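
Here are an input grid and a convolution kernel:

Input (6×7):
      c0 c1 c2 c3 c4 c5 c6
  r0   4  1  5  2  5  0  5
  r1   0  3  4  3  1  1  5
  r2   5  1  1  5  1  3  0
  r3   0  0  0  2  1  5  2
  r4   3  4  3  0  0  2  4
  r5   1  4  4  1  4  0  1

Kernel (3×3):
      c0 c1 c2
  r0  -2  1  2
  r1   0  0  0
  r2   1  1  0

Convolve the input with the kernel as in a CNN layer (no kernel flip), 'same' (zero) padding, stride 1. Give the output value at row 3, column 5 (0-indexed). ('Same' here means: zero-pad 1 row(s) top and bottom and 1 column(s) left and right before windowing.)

The receptive field on the zero-padded input at this output position is [1 3 0 / 1 5 2 / 0 2 4]. Elementwise product with the kernel and sum: 1·-2 + 3·1 + 0·2 + 0·1 + 2·1.

3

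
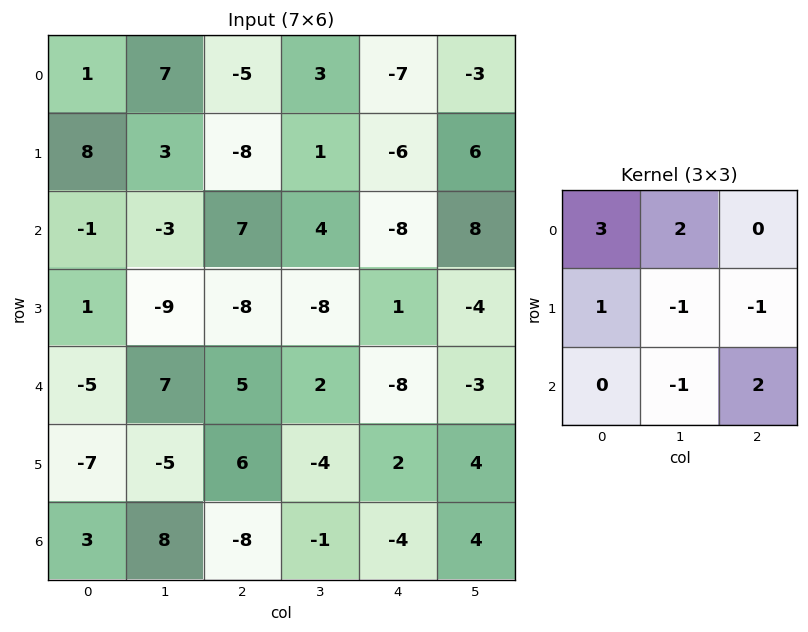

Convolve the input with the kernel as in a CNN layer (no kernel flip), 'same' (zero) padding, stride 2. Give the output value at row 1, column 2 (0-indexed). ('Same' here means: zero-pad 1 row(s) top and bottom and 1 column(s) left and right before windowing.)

-14

The receptive field on the zero-padded input at this output position is [1 -6 6 / 4 -8 8 / -8 1 -4]. Elementwise product with the kernel and sum: 1·3 + -6·2 + 4·1 + -8·-1 + 8·-1 + 1·-1 + -4·2.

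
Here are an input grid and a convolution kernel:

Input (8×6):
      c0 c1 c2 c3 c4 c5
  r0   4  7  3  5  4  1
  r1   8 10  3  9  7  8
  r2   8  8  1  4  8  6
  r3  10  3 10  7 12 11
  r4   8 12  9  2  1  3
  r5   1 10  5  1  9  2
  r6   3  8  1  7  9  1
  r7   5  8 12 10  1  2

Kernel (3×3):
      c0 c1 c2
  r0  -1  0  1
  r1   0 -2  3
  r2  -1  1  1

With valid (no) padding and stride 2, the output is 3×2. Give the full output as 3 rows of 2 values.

Output[0,0]: The receptive field on the input at this output position is [4 7 3 / 8 10 3 / 8 8 1]. Elementwise product with the kernel and sum: 4·-1 + 3·1 + 10·-2 + 3·3 + 8·-1 + 8·1 + 1·1.

-11 15
30 23
2 32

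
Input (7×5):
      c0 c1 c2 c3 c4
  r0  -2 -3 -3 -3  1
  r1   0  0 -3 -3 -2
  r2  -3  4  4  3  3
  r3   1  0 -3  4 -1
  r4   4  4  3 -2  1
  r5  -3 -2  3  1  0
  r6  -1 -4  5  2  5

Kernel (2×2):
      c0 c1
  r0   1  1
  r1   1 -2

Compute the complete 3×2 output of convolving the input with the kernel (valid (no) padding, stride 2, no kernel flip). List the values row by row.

-5 -3
2 -4
9 2

Output[0,0]: The receptive field on the input at this output position is [-2 -3 / 0 0]. Elementwise product with the kernel and sum: -2·1 + -3·1 + 0·1 + 0·-2.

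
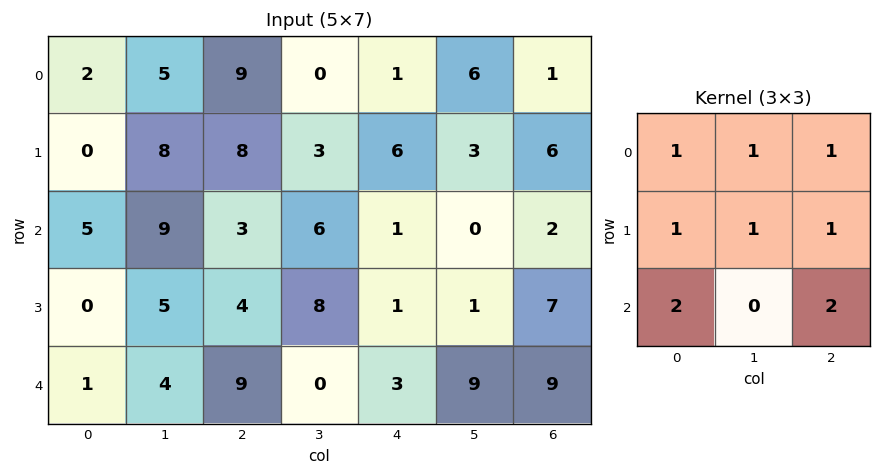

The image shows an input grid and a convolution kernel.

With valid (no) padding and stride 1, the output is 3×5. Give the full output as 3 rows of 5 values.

48 63 35 31 29
41 63 37 37 34
46 43 47 35 36

Output[0,0]: The receptive field on the input at this output position is [2 5 9 / 0 8 8 / 5 9 3]. Elementwise product with the kernel and sum: 2·1 + 5·1 + 9·1 + 0·1 + 8·1 + 8·1 + 5·2 + 3·2.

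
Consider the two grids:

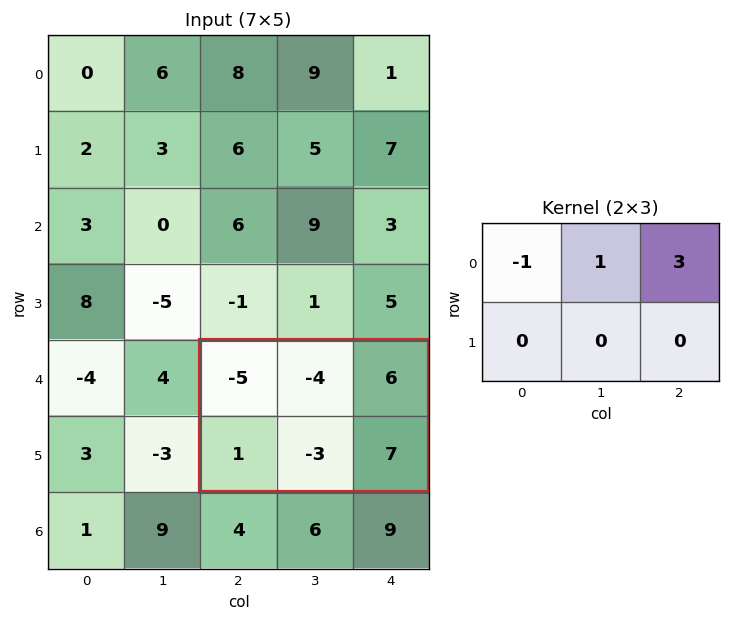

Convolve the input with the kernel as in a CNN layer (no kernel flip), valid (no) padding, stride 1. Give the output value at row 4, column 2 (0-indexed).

The receptive field on the input at this output position is [-5 -4 6 / 1 -3 7]. Elementwise product with the kernel and sum: -5·-1 + -4·1 + 6·3.

19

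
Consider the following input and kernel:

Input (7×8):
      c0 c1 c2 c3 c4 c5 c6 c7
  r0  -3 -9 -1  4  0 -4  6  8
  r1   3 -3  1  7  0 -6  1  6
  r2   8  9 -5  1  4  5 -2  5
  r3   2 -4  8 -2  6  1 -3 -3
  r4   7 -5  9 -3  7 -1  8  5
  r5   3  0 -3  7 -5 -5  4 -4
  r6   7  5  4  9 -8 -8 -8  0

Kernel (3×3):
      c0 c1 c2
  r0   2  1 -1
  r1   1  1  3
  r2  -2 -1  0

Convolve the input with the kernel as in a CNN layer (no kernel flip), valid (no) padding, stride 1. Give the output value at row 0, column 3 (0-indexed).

-5

The receptive field on the input at this output position is [4 0 -4 / 7 0 -6 / 1 4 5]. Elementwise product with the kernel and sum: 4·2 + 0·1 + -4·-1 + 7·1 + 0·1 + -6·3 + 1·-2 + 4·-1.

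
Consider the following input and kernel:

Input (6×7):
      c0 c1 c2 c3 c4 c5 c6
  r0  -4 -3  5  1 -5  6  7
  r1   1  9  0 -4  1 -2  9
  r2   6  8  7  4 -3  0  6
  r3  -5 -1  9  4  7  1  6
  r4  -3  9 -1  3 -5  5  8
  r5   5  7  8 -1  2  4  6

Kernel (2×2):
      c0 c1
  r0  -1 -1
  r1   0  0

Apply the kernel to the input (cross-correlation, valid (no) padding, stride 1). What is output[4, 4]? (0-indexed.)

0

The receptive field on the input at this output position is [-5 5 / 2 4]. Elementwise product with the kernel and sum: -5·-1 + 5·-1.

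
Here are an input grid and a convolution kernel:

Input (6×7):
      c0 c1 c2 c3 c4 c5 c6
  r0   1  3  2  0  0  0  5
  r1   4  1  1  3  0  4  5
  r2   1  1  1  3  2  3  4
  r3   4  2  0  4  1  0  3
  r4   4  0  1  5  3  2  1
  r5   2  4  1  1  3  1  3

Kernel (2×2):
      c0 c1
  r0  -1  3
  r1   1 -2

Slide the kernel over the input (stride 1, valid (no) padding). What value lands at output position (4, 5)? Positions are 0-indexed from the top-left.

The receptive field on the input at this output position is [2 1 / 1 3]. Elementwise product with the kernel and sum: 2·-1 + 1·3 + 1·1 + 3·-2.

-4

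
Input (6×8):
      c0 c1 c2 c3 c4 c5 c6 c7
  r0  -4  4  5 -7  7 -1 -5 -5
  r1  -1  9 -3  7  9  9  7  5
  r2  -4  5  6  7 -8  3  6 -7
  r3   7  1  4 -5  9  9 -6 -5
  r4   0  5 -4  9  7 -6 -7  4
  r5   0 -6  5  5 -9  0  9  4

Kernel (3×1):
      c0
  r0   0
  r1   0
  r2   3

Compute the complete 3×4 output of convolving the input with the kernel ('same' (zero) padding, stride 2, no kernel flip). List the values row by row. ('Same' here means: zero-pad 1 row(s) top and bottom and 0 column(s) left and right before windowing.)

-3 -9 27 21
21 12 27 -18
0 15 -27 27

Output[0,0]: The receptive field on the zero-padded input at this output position is [0 / -4 / -1]. Elementwise product with the kernel and sum: -1·3.
Output[0,1]: The receptive field on the zero-padded input at this output position is [0 / 5 / -3]. Elementwise product with the kernel and sum: -3·3.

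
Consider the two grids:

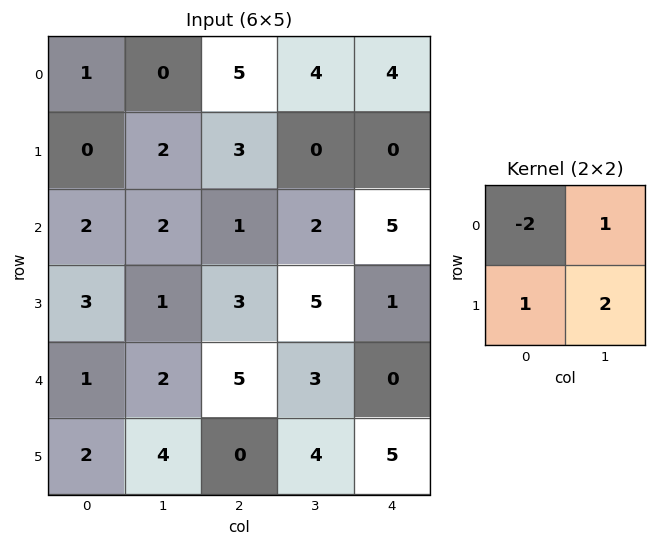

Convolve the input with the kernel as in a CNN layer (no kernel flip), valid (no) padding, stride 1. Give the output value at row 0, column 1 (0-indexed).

13

The receptive field on the input at this output position is [0 5 / 2 3]. Elementwise product with the kernel and sum: 0·-2 + 5·1 + 2·1 + 3·2.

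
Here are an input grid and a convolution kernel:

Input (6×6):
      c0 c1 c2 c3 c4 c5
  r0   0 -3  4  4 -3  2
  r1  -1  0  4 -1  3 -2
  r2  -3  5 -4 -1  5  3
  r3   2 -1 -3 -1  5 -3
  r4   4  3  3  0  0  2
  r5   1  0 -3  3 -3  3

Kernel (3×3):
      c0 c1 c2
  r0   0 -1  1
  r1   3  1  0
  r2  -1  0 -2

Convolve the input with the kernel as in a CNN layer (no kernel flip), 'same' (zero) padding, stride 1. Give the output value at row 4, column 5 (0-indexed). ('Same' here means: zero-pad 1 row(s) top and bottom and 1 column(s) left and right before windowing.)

8

The receptive field on the zero-padded input at this output position is [5 -3 0 / 0 2 0 / -3 3 0]. Elementwise product with the kernel and sum: -3·-1 + 0·1 + 0·3 + 2·1 + -3·-1 + 0·-2.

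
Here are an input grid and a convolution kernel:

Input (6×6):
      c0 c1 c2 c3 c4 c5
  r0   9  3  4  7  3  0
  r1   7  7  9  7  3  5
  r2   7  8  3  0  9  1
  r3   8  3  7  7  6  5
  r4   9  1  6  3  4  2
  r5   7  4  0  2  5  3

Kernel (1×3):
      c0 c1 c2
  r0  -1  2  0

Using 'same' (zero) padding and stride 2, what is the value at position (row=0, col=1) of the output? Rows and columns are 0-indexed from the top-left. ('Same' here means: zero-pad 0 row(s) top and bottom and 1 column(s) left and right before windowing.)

5

The receptive field on the zero-padded input at this output position is [3 4 7]. Elementwise product with the kernel and sum: 3·-1 + 4·2.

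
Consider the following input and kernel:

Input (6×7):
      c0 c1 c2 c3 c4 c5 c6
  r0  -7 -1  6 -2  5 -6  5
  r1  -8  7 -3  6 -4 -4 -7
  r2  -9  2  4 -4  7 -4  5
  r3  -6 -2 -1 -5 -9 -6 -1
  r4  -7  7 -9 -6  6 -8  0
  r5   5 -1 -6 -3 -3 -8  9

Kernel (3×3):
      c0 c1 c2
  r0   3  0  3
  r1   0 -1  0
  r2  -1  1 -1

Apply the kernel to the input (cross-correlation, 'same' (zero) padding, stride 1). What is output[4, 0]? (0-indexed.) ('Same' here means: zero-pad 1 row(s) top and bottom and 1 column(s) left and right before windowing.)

The receptive field on the zero-padded input at this output position is [0 -6 -2 / 0 -7 7 / 0 5 -1]. Elementwise product with the kernel and sum: 0·3 + -2·3 + -7·-1 + 0·-1 + 5·1 + -1·-1.

7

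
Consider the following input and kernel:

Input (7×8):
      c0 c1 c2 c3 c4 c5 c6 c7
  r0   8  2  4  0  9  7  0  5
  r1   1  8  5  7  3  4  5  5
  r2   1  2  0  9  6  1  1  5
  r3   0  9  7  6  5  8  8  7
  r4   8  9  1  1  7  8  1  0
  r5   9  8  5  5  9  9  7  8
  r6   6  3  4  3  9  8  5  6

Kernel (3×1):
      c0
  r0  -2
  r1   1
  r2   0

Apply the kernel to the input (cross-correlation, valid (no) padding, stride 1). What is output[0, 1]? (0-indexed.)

The receptive field on the input at this output position is [2 / 8 / 2]. Elementwise product with the kernel and sum: 2·-2 + 8·1.

4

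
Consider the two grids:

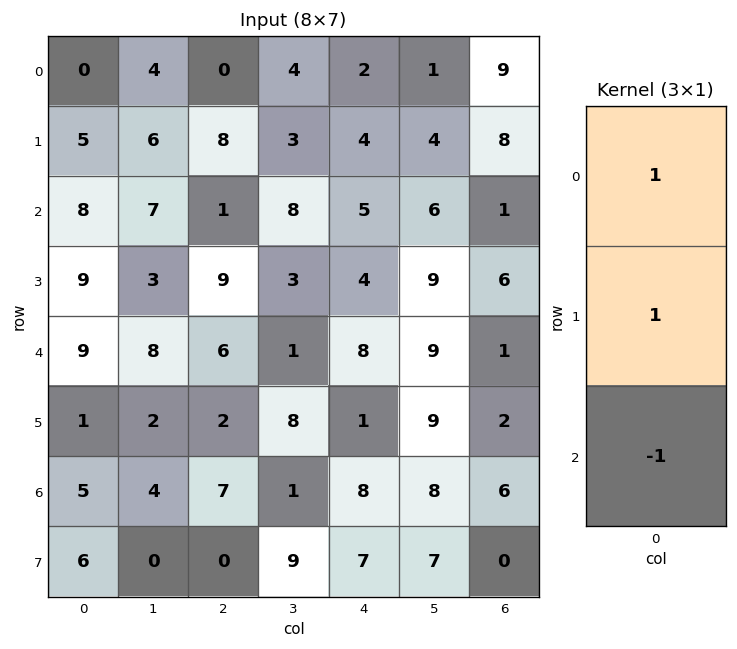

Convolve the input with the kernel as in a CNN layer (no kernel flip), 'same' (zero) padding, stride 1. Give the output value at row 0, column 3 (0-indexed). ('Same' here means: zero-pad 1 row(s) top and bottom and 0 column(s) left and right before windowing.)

The receptive field on the zero-padded input at this output position is [0 / 4 / 3]. Elementwise product with the kernel and sum: 0·1 + 4·1 + 3·-1.

1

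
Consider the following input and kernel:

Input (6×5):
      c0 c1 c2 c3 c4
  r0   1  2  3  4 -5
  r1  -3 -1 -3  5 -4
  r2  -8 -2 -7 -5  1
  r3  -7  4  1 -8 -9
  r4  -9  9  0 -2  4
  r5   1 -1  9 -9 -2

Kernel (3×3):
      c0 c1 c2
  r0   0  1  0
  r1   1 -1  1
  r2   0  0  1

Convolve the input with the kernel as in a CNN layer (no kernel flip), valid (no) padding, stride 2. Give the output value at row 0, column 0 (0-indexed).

The receptive field on the input at this output position is [1 2 3 / -3 -1 -3 / -8 -2 -7]. Elementwise product with the kernel and sum: 2·1 + -3·1 + -1·-1 + -3·1 + -7·1.

-10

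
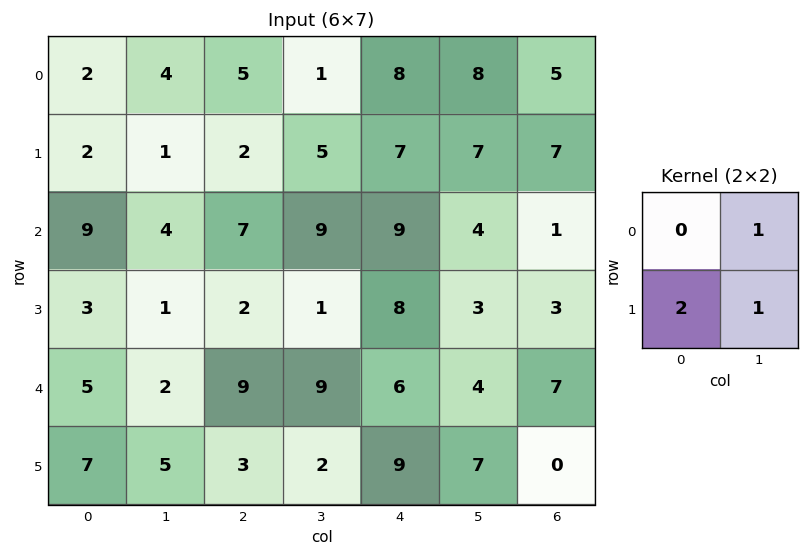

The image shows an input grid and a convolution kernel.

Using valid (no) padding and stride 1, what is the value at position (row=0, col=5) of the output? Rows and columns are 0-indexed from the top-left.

The receptive field on the input at this output position is [8 5 / 7 7]. Elementwise product with the kernel and sum: 5·1 + 7·2 + 7·1.

26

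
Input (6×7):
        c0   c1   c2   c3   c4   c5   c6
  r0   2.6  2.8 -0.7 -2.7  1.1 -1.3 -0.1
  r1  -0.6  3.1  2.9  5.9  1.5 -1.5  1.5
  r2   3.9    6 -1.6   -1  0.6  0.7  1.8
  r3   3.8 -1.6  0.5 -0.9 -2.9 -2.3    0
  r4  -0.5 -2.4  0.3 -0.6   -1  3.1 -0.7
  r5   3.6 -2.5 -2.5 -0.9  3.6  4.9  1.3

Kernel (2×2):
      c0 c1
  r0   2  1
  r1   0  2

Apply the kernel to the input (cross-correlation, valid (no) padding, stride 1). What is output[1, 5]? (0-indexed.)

The receptive field on the input at this output position is [-1.5 1.5 / 0.7 1.8]. Elementwise product with the kernel and sum: -1.5·2 + 1.5·1 + 1.8·2.

2.1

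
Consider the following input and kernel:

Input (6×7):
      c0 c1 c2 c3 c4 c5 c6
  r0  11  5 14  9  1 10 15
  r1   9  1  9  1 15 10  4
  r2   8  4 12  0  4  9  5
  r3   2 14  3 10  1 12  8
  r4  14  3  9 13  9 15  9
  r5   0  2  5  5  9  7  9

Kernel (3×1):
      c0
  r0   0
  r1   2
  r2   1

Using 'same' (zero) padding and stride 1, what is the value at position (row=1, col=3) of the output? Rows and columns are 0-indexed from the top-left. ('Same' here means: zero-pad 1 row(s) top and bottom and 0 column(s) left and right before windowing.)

2

The receptive field on the zero-padded input at this output position is [9 / 1 / 0]. Elementwise product with the kernel and sum: 1·2 + 0·1.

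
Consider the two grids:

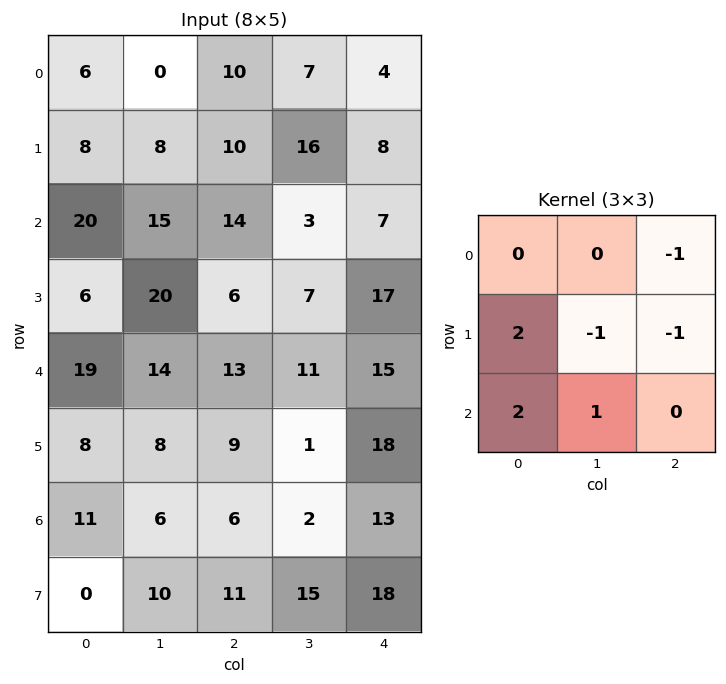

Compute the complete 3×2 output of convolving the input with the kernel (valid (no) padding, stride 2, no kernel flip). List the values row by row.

Output[0,0]: The receptive field on the input at this output position is [6 0 10 / 8 8 10 / 20 15 14]. Elementwise product with the kernel and sum: 10·-1 + 8·2 + 8·-1 + 10·-1 + 20·2 + 15·1.

43 23
24 18
14 -2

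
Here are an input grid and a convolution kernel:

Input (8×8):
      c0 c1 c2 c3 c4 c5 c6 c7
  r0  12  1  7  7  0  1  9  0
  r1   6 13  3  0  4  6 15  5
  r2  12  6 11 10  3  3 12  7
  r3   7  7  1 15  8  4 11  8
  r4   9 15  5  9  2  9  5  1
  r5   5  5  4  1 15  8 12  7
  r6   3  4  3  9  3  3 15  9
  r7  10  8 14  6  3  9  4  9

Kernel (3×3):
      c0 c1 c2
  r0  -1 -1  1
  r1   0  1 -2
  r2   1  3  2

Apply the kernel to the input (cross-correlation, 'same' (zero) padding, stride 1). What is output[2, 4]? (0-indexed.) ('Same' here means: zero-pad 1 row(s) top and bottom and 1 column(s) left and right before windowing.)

46

The receptive field on the zero-padded input at this output position is [0 4 6 / 10 3 3 / 15 8 4]. Elementwise product with the kernel and sum: 0·-1 + 4·-1 + 6·1 + 3·1 + 3·-2 + 15·1 + 8·3 + 4·2.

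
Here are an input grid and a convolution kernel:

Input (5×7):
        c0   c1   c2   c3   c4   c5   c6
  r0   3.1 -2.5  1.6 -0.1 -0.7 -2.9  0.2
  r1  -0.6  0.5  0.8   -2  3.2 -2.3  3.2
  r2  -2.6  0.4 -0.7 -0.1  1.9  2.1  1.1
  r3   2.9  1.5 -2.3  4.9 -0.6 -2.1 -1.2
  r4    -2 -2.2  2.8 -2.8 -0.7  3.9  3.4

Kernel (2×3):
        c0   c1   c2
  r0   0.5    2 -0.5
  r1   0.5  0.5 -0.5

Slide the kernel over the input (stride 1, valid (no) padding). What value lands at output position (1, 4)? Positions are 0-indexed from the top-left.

-3.15

The receptive field on the input at this output position is [3.2 -2.3 3.2 / 1.9 2.1 1.1]. Elementwise product with the kernel and sum: 3.2·0.5 + -2.3·2 + 3.2·-0.5 + 1.9·0.5 + 2.1·0.5 + 1.1·-0.5.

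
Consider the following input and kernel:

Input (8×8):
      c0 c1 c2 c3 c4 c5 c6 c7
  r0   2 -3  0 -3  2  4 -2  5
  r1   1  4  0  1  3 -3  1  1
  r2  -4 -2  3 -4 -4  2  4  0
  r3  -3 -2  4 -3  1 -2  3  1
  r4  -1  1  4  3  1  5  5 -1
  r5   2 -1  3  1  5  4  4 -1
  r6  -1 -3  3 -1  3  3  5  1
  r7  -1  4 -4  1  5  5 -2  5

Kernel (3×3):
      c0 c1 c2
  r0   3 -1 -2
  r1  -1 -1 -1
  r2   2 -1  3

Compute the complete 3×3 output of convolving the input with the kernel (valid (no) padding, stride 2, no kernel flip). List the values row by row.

Output[0,0]: The receptive field on the input at this output position is [2 -3 0 / 1 4 0 / -4 -2 3]. Elementwise product with the kernel and sum: 2·3 + -3·-1 + 0·-2 + 1·-1 + 4·-1 + 0·-1 + -4·2 + -2·-1 + 3·3.

7 -7 7
-6 27 -12
-6 14 -7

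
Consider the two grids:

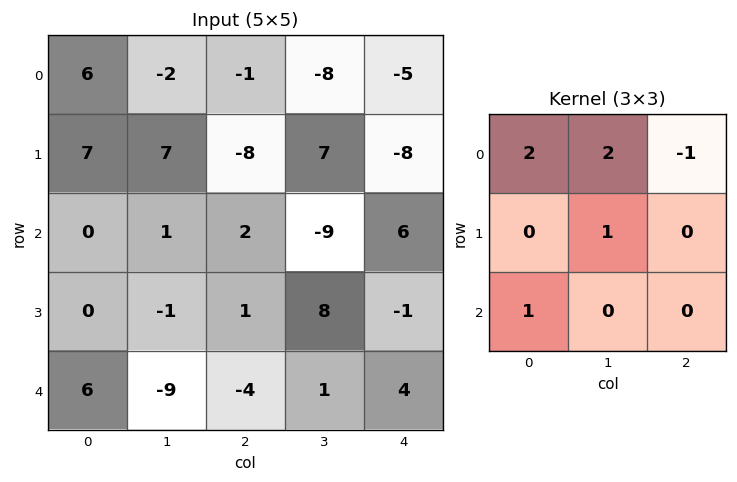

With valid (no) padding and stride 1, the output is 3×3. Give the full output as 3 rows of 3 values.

Output[0,0]: The receptive field on the input at this output position is [6 -2 -1 / 7 7 -8 / 0 1 2]. Elementwise product with the kernel and sum: 6·2 + -2·2 + -1·-1 + 7·1 + 0·1.
Output[0,1]: The receptive field on the input at this output position is [-2 -1 -8 / 7 -8 7 / 1 2 -9]. Elementwise product with the kernel and sum: -2·2 + -1·2 + -8·-1 + -8·1 + 1·1.

16 -5 -4
37 -8 -2
5 7 -16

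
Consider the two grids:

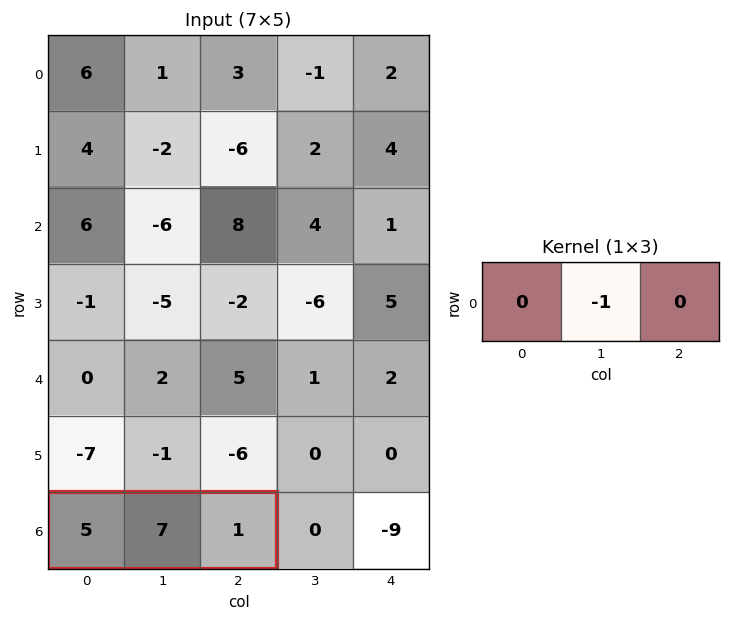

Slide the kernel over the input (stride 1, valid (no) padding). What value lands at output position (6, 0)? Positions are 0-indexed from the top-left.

The receptive field on the input at this output position is [5 7 1]. Elementwise product with the kernel and sum: 7·-1.

-7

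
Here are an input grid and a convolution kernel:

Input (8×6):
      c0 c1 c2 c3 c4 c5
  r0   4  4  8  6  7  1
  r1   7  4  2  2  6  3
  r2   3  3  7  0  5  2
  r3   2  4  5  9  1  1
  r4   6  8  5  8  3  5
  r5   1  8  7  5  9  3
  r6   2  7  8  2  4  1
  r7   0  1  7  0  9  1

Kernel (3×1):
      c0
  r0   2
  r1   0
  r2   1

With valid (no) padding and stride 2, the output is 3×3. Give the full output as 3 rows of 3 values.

Output[0,0]: The receptive field on the input at this output position is [4 / 7 / 3]. Elementwise product with the kernel and sum: 4·2 + 3·1.

11 23 19
12 19 13
14 18 10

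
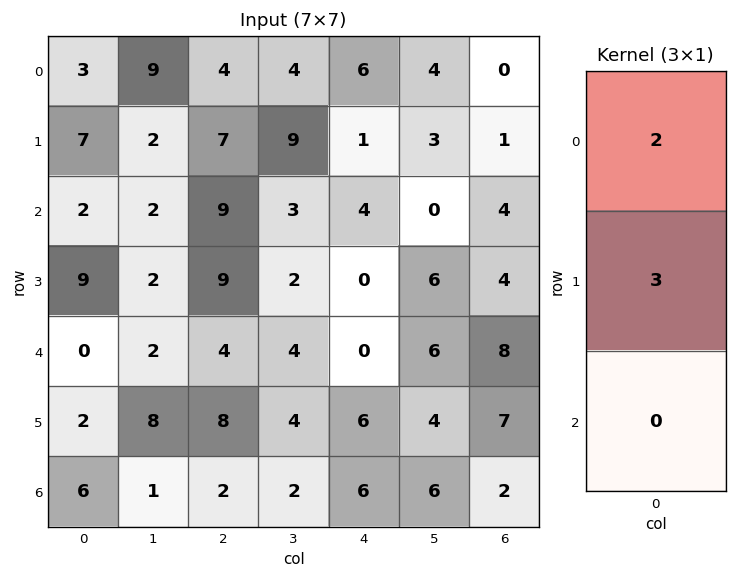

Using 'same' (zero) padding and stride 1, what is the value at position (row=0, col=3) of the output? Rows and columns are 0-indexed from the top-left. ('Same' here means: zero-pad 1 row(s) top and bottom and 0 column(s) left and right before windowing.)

12

The receptive field on the zero-padded input at this output position is [0 / 4 / 9]. Elementwise product with the kernel and sum: 0·2 + 4·3.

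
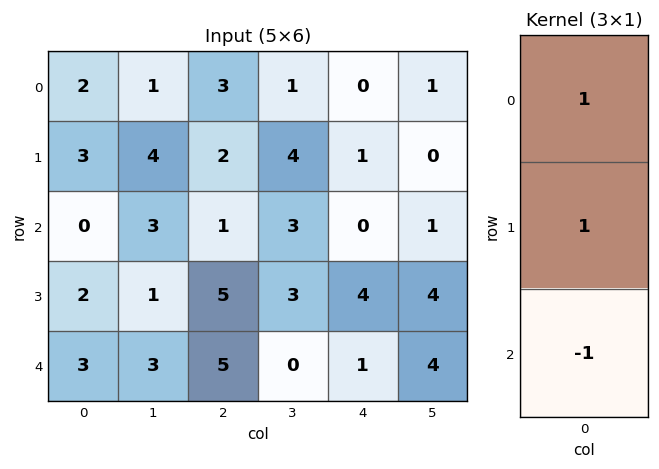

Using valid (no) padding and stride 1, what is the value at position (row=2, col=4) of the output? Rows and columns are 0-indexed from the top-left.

3

The receptive field on the input at this output position is [0 / 4 / 1]. Elementwise product with the kernel and sum: 0·1 + 4·1 + 1·-1.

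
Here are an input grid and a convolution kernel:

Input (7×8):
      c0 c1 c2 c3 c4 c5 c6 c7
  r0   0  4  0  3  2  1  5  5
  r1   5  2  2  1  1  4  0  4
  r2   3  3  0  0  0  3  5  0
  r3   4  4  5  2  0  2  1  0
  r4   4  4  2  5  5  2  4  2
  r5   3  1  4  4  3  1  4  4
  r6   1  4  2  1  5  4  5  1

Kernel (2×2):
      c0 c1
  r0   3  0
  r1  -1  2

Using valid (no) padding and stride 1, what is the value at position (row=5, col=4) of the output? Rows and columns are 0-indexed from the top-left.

12

The receptive field on the input at this output position is [3 1 / 5 4]. Elementwise product with the kernel and sum: 3·3 + 5·-1 + 4·2.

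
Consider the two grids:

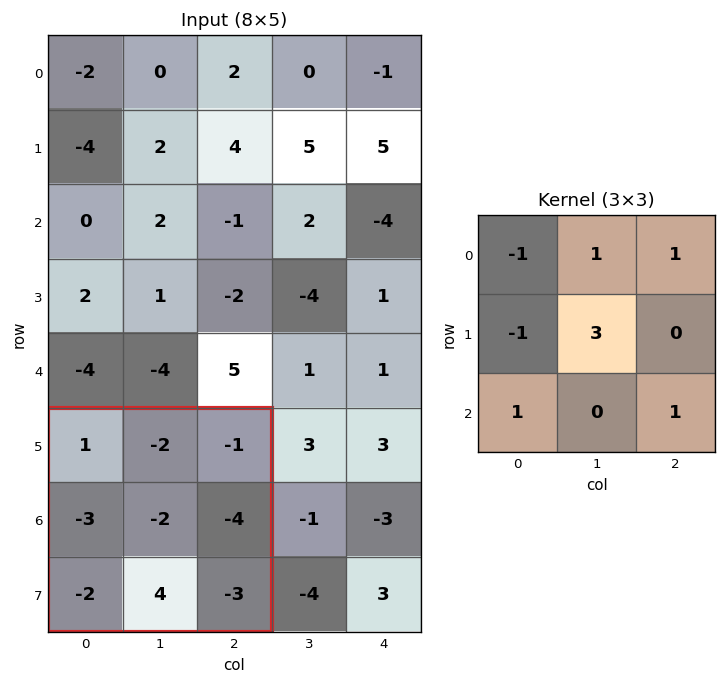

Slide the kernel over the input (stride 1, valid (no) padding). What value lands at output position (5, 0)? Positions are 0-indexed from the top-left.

-12

The receptive field on the input at this output position is [1 -2 -1 / -3 -2 -4 / -2 4 -3]. Elementwise product with the kernel and sum: 1·-1 + -2·1 + -1·1 + -3·-1 + -2·3 + -2·1 + -3·1.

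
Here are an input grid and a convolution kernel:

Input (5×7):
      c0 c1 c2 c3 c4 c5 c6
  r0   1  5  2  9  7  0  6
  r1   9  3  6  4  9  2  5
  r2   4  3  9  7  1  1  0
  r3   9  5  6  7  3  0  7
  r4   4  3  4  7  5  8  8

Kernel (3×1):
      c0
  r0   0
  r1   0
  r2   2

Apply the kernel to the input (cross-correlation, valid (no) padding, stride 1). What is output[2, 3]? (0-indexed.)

14

The receptive field on the input at this output position is [7 / 7 / 7]. Elementwise product with the kernel and sum: 7·2.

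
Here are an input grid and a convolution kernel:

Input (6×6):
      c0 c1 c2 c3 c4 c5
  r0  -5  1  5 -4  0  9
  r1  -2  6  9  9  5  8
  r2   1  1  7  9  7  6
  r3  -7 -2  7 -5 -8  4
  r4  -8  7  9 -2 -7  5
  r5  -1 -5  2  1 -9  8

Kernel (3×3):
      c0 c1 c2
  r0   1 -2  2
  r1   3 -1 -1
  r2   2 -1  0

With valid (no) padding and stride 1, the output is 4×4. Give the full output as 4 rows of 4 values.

Output[0,0]: The receptive field on the input at this output position is [-5 1 5 / -2 6 9 / 1 1 7]. Elementwise product with the kernel and sum: -5·1 + 1·-2 + 5·2 + -2·3 + 6·-1 + 9·-1 + 1·2 + 1·-1.

-17 -22 31 39
-13 -18 25 27
-36 2 57 -1
-26 -24 40 26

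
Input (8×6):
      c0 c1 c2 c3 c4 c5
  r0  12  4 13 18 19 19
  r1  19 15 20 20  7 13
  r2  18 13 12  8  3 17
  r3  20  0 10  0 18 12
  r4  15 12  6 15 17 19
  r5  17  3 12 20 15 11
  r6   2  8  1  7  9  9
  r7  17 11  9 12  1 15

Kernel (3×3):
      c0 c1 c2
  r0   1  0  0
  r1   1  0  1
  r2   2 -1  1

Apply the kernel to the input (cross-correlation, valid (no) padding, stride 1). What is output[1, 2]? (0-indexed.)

The receptive field on the input at this output position is [20 20 7 / 12 8 3 / 10 0 18]. Elementwise product with the kernel and sum: 20·1 + 12·1 + 3·1 + 10·2 + 0·-1 + 18·1.

73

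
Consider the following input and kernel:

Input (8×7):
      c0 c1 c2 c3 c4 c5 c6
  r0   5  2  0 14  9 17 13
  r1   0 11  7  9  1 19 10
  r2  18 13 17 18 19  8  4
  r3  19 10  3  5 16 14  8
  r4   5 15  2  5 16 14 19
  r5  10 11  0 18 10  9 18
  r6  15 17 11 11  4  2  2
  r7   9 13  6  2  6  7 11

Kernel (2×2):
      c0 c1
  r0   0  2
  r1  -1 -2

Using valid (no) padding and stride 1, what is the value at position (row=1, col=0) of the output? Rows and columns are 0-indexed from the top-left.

The receptive field on the input at this output position is [0 11 / 18 13]. Elementwise product with the kernel and sum: 11·2 + 18·-1 + 13·-2.

-22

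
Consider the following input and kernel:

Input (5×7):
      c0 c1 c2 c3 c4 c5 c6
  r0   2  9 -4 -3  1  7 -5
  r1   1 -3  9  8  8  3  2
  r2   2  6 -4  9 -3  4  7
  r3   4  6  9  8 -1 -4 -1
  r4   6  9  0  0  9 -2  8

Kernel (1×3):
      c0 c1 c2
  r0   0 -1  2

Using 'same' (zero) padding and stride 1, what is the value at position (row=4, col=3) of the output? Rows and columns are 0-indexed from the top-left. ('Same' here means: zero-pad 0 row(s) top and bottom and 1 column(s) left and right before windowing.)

18

The receptive field on the zero-padded input at this output position is [0 0 9]. Elementwise product with the kernel and sum: 0·-1 + 9·2.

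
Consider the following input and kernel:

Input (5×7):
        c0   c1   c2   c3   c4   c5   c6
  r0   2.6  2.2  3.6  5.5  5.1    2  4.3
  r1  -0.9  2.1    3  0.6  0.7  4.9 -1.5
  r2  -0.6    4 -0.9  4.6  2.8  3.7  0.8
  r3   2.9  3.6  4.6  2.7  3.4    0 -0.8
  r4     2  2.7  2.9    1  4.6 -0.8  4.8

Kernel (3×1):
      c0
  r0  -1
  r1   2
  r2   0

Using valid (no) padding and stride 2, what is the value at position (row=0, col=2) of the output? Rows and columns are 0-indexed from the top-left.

-3.7

The receptive field on the input at this output position is [5.1 / 0.7 / 2.8]. Elementwise product with the kernel and sum: 5.1·-1 + 0.7·2.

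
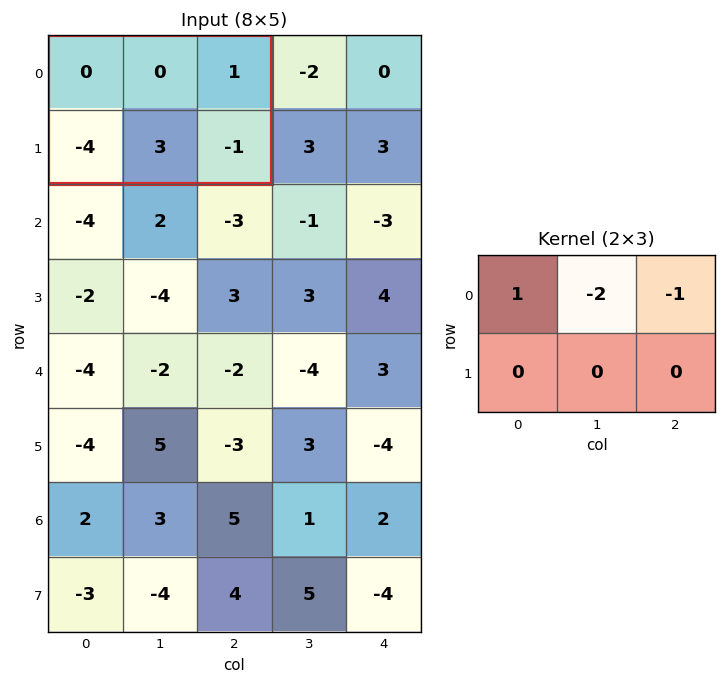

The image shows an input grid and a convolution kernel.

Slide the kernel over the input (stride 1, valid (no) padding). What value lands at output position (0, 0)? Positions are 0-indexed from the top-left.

-1

The receptive field on the input at this output position is [0 0 1 / -4 3 -1]. Elementwise product with the kernel and sum: 0·1 + 0·-2 + 1·-1.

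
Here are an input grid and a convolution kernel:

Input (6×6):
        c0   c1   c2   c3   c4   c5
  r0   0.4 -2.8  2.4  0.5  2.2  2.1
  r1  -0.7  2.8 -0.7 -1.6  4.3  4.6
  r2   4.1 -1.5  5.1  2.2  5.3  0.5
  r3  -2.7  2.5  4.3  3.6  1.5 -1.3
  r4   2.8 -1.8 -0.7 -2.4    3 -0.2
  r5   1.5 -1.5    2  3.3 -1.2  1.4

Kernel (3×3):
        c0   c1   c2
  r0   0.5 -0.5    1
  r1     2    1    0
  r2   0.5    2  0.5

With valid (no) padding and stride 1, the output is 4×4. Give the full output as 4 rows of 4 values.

7 13.35 9.75 14.3
10.05 13.9 27.25 15.5
2.45 4.7 15.3 12.35
4.25 3.3 5.05 -2.1

Output[0,0]: The receptive field on the input at this output position is [0.4 -2.8 2.4 / -0.7 2.8 -0.7 / 4.1 -1.5 5.1]. Elementwise product with the kernel and sum: 0.4·0.5 + -2.8·-0.5 + 2.4·1 + -0.7·2 + 2.8·1 + 4.1·0.5 + -1.5·2 + 5.1·0.5.
Output[0,1]: The receptive field on the input at this output position is [-2.8 2.4 0.5 / 2.8 -0.7 -1.6 / -1.5 5.1 2.2]. Elementwise product with the kernel and sum: -2.8·0.5 + 2.4·-0.5 + 0.5·1 + 2.8·2 + -0.7·1 + -1.5·0.5 + 5.1·2 + 2.2·0.5.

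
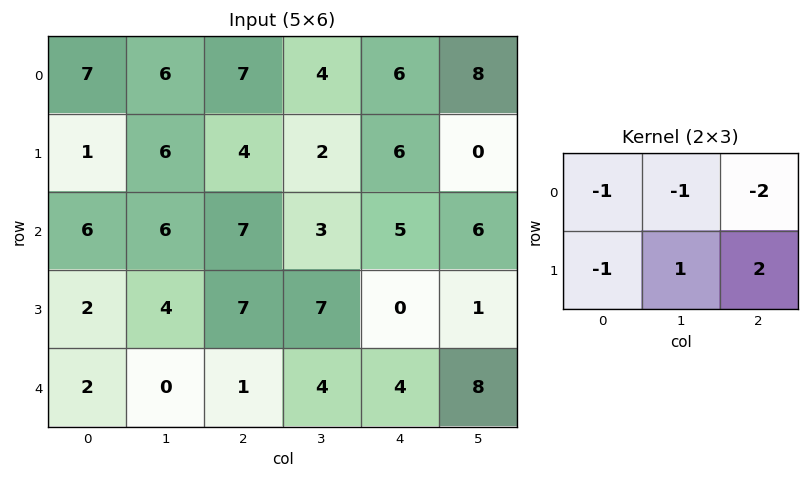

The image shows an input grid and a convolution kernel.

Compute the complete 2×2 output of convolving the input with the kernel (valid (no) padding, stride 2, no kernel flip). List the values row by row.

Output[0,0]: The receptive field on the input at this output position is [7 6 7 / 1 6 4]. Elementwise product with the kernel and sum: 7·-1 + 6·-1 + 7·-2 + 1·-1 + 6·1 + 4·2.

-14 -13
-10 -20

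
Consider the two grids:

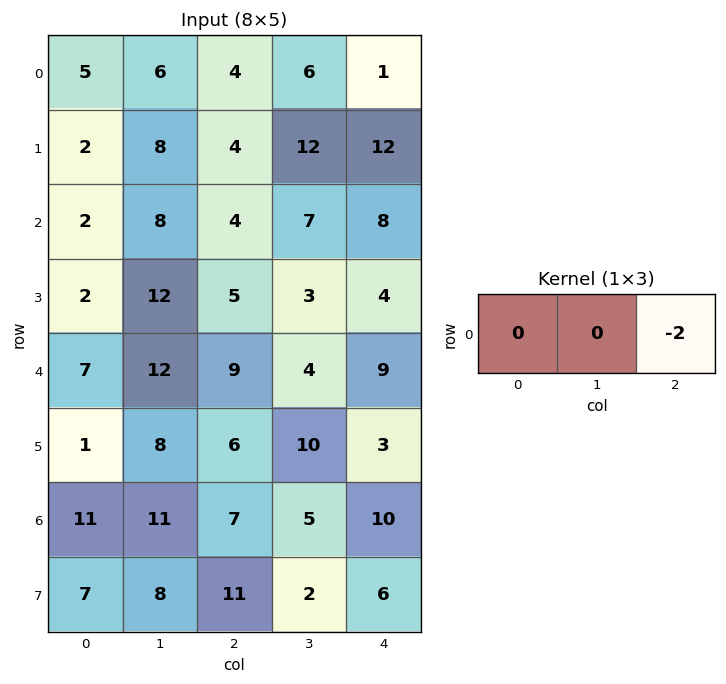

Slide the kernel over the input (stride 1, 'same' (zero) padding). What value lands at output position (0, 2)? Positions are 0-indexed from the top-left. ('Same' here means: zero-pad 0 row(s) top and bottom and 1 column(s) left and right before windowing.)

-12

The receptive field on the zero-padded input at this output position is [6 4 6]. Elementwise product with the kernel and sum: 6·-2.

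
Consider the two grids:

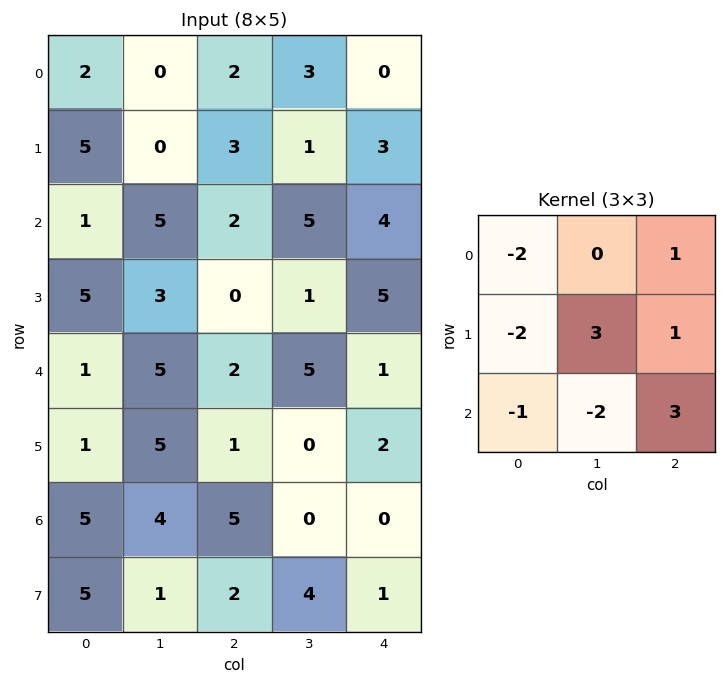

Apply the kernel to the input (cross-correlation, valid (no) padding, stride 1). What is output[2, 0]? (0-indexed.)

-6

The receptive field on the input at this output position is [1 5 2 / 5 3 0 / 1 5 2]. Elementwise product with the kernel and sum: 1·-2 + 2·1 + 5·-2 + 3·3 + 0·1 + 1·-1 + 5·-2 + 2·3.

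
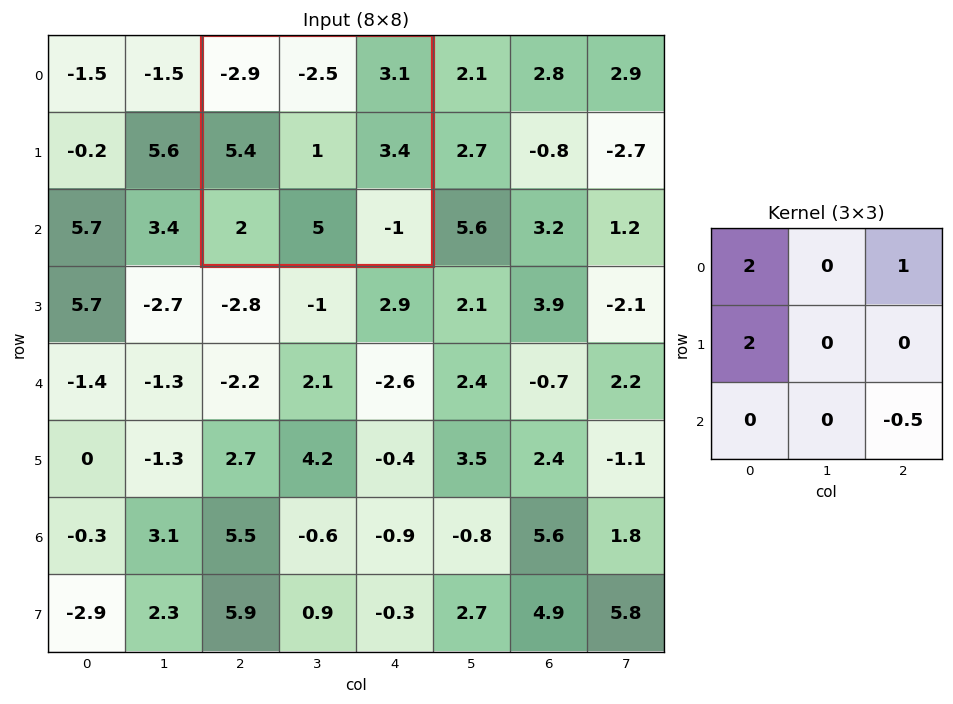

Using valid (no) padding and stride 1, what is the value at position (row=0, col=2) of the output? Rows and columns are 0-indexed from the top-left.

The receptive field on the input at this output position is [-2.9 -2.5 3.1 / 5.4 1 3.4 / 2 5 -1]. Elementwise product with the kernel and sum: -2.9·2 + 3.1·1 + 5.4·2 + -1·-0.5.

8.6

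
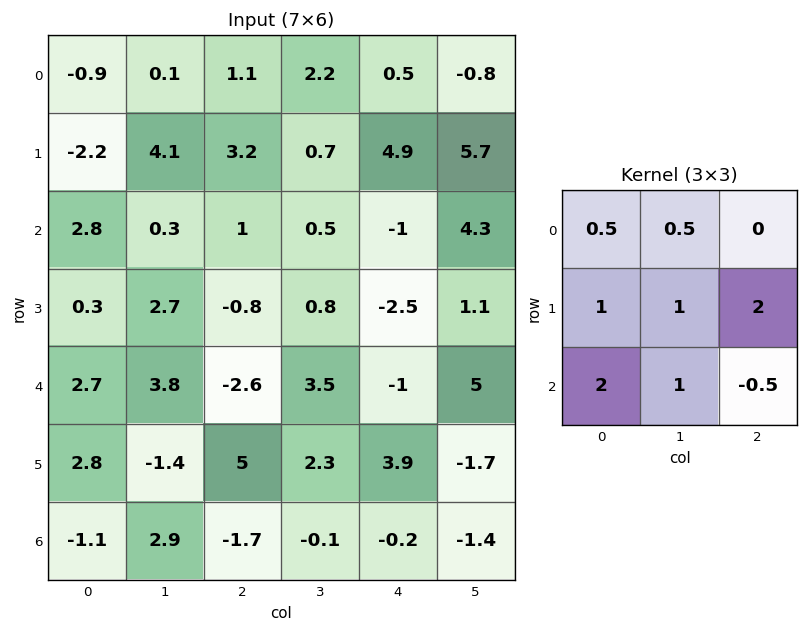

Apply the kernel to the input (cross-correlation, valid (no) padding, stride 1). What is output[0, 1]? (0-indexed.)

10.65

The receptive field on the input at this output position is [0.1 1.1 2.2 / 4.1 3.2 0.7 / 0.3 1 0.5]. Elementwise product with the kernel and sum: 0.1·0.5 + 1.1·0.5 + 4.1·1 + 3.2·1 + 0.7·2 + 0.3·2 + 1·1 + 0.5·-0.5.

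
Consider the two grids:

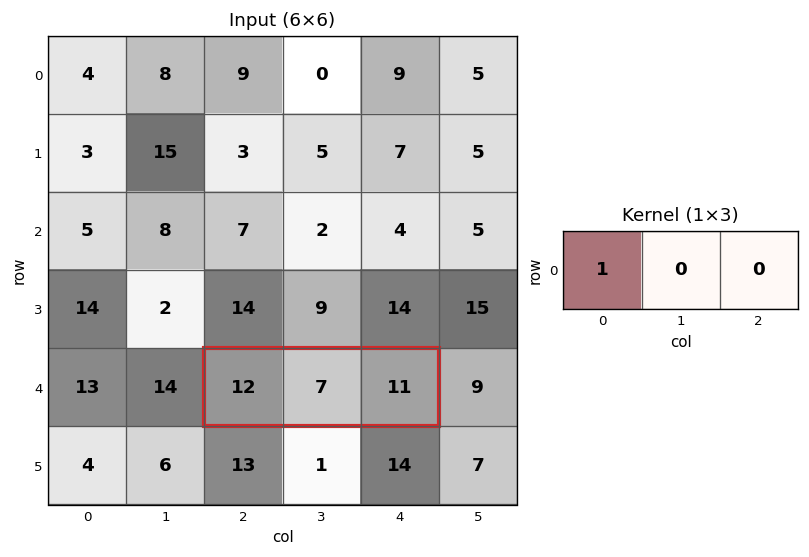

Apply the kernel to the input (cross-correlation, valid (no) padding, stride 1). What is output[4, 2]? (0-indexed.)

The receptive field on the input at this output position is [12 7 11]. Elementwise product with the kernel and sum: 12·1.

12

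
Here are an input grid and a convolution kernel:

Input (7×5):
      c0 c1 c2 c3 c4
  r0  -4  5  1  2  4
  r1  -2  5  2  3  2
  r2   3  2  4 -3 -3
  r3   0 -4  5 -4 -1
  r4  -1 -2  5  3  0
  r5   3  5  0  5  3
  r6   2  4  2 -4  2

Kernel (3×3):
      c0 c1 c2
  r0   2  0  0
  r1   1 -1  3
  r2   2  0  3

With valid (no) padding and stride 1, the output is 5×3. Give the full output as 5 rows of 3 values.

9 17 6
24 -21 9
38 -12 24
22 19 21
6 12 24

Output[0,0]: The receptive field on the input at this output position is [-4 5 1 / -2 5 2 / 3 2 4]. Elementwise product with the kernel and sum: -4·2 + -2·1 + 5·-1 + 2·3 + 3·2 + 4·3.
Output[0,1]: The receptive field on the input at this output position is [5 1 2 / 5 2 3 / 2 4 -3]. Elementwise product with the kernel and sum: 5·2 + 5·1 + 2·-1 + 3·3 + 2·2 + -3·3.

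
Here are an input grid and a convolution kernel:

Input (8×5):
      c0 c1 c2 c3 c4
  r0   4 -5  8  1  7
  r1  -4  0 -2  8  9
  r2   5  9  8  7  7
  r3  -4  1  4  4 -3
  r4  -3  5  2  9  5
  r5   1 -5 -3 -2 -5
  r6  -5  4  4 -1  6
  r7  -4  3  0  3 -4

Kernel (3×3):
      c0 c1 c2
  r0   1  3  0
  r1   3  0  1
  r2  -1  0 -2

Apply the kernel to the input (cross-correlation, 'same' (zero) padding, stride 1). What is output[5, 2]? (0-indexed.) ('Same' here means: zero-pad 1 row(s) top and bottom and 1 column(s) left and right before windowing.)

-8

The receptive field on the zero-padded input at this output position is [5 2 9 / -5 -3 -2 / 4 4 -1]. Elementwise product with the kernel and sum: 5·1 + 2·3 + -5·3 + -2·1 + 4·-1 + -1·-2.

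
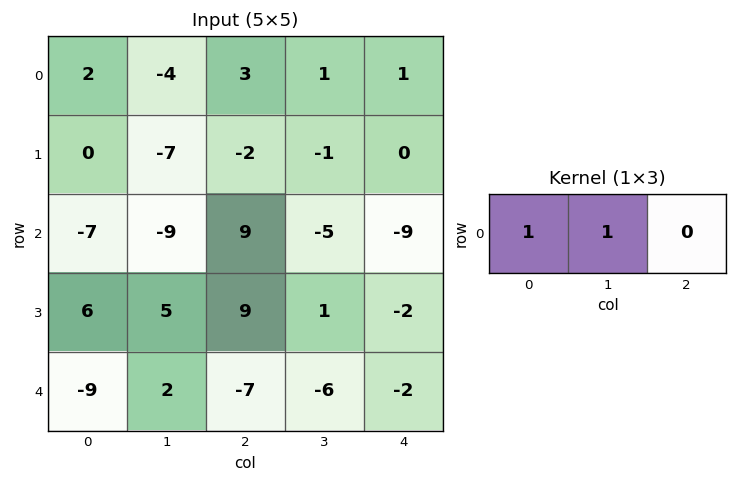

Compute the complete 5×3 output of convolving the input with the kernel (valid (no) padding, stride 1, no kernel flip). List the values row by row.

Output[0,0]: The receptive field on the input at this output position is [2 -4 3]. Elementwise product with the kernel and sum: 2·1 + -4·1.
Output[0,1]: The receptive field on the input at this output position is [-4 3 1]. Elementwise product with the kernel and sum: -4·1 + 3·1.

-2 -1 4
-7 -9 -3
-16 0 4
11 14 10
-7 -5 -13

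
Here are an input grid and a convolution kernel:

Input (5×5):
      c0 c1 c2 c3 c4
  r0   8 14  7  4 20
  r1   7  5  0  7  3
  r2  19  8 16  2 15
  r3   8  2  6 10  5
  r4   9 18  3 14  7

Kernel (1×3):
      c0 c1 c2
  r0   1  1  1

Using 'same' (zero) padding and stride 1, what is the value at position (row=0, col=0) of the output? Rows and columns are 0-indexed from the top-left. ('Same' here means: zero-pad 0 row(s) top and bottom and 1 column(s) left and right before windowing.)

The receptive field on the zero-padded input at this output position is [0 8 14]. Elementwise product with the kernel and sum: 0·1 + 8·1 + 14·1.

22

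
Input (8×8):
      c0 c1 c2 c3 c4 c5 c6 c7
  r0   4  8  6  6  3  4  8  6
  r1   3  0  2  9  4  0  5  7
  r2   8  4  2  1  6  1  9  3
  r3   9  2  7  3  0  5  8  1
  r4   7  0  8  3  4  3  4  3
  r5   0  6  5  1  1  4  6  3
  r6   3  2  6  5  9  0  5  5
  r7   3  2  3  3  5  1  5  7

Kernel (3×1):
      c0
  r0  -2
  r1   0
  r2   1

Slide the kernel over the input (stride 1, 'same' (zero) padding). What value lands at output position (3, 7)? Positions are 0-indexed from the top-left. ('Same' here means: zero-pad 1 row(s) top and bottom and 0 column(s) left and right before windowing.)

-3

The receptive field on the zero-padded input at this output position is [3 / 1 / 3]. Elementwise product with the kernel and sum: 3·-2 + 3·1.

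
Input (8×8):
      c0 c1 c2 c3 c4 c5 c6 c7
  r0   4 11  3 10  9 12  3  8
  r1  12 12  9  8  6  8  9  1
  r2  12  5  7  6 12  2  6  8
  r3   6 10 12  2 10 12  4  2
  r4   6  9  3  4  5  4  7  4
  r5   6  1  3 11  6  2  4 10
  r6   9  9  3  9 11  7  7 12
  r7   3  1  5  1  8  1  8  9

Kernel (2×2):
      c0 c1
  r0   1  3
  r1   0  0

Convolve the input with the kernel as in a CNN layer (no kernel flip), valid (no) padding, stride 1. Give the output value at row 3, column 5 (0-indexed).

The receptive field on the input at this output position is [12 4 / 4 7]. Elementwise product with the kernel and sum: 12·1 + 4·3.

24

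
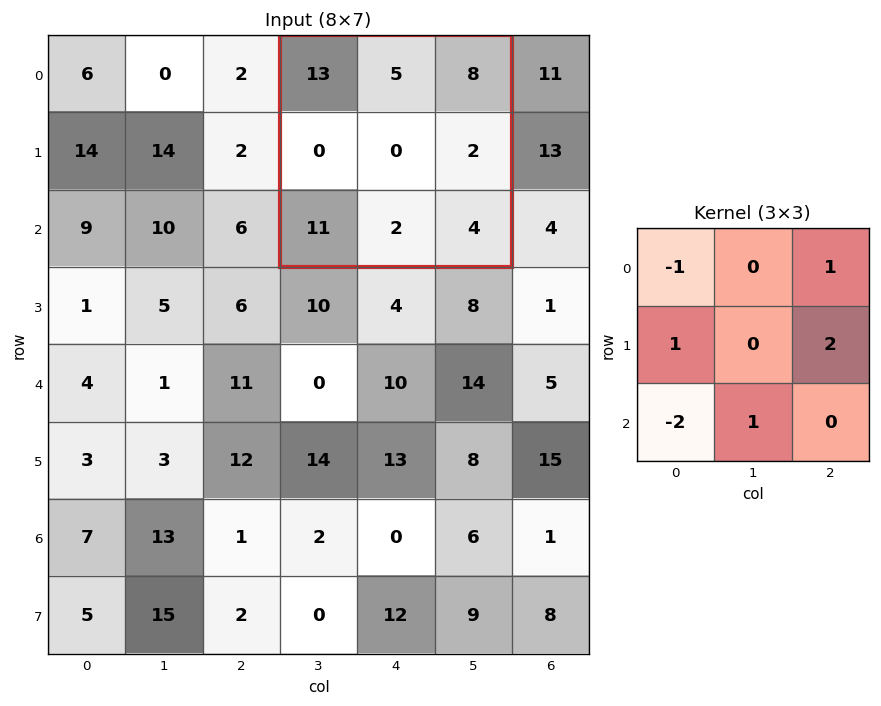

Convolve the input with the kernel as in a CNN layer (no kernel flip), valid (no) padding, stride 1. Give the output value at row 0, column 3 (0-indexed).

-21

The receptive field on the input at this output position is [13 5 8 / 0 0 2 / 11 2 4]. Elementwise product with the kernel and sum: 13·-1 + 8·1 + 0·1 + 2·2 + 11·-2 + 2·1.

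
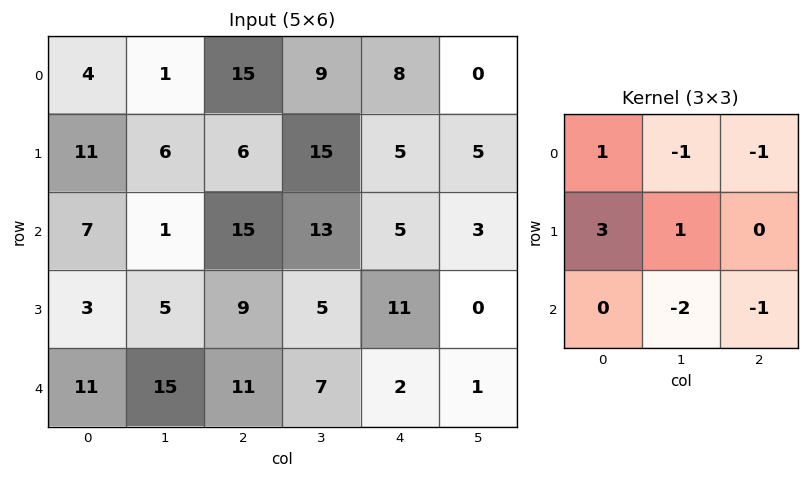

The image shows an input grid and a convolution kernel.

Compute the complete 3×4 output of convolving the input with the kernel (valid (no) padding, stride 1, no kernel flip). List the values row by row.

10 -42 0 38
2 -20 23 27
-36 -32 13 26

Output[0,0]: The receptive field on the input at this output position is [4 1 15 / 11 6 6 / 7 1 15]. Elementwise product with the kernel and sum: 4·1 + 1·-1 + 15·-1 + 11·3 + 6·1 + 1·-2 + 15·-1.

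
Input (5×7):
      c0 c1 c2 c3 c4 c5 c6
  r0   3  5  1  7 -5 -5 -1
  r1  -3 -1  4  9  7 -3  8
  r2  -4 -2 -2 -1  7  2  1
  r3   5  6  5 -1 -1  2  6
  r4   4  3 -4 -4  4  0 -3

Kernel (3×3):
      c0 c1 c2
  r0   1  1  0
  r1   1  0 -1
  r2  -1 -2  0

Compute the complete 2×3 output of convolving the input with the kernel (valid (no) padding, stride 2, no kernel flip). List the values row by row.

Output[0,0]: The receptive field on the input at this output position is [3 5 1 / -3 -1 4 / -4 -2 -2]. Elementwise product with the kernel and sum: 3·1 + 5·1 + -3·1 + 4·-1 + -4·-1 + -2·-2.

9 9 -22
-16 15 -2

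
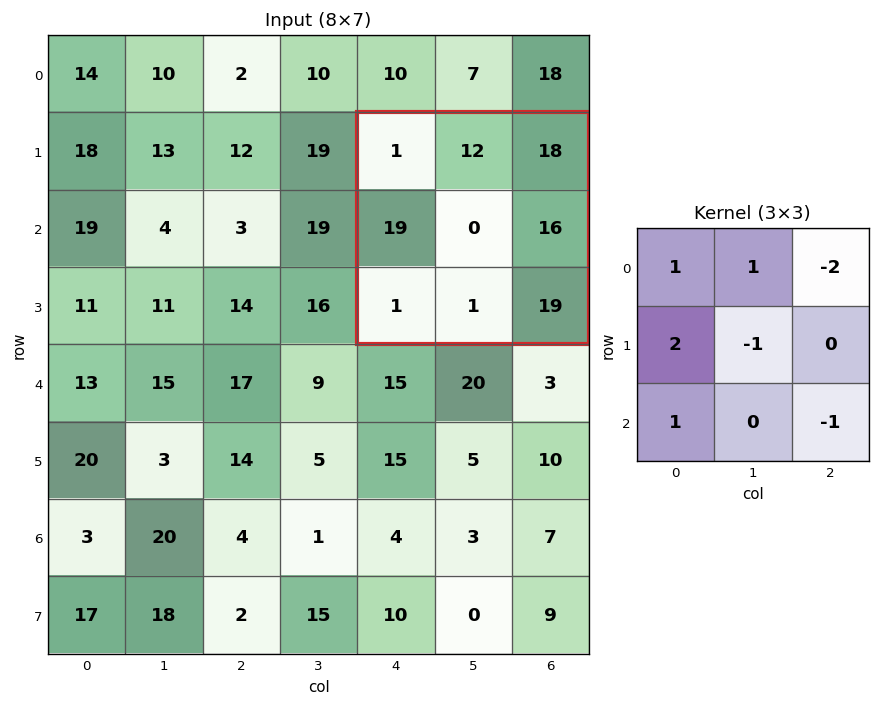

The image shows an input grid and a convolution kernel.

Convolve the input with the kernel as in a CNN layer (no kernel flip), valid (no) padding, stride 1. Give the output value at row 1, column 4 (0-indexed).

-3

The receptive field on the input at this output position is [1 12 18 / 19 0 16 / 1 1 19]. Elementwise product with the kernel and sum: 1·1 + 12·1 + 18·-2 + 19·2 + 0·-1 + 1·1 + 19·-1.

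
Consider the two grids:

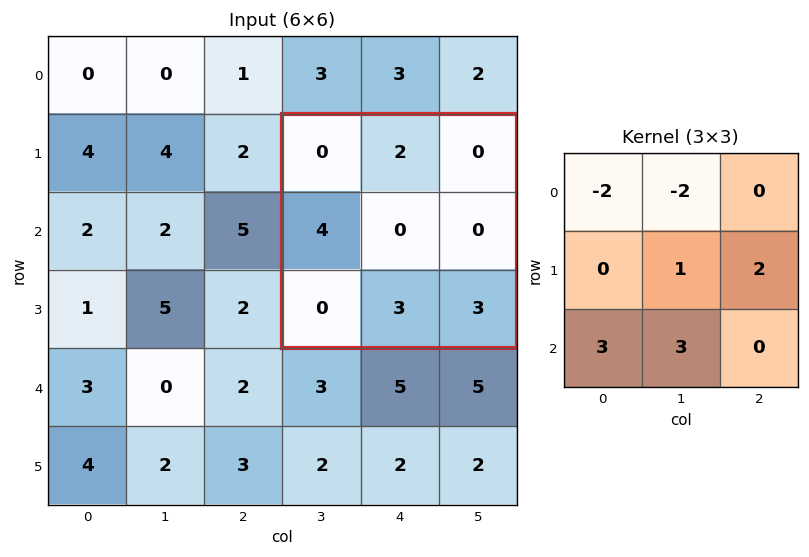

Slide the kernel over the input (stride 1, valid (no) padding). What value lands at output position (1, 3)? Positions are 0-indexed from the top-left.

The receptive field on the input at this output position is [0 2 0 / 4 0 0 / 0 3 3]. Elementwise product with the kernel and sum: 0·-2 + 2·-2 + 0·1 + 0·2 + 0·3 + 3·3.

5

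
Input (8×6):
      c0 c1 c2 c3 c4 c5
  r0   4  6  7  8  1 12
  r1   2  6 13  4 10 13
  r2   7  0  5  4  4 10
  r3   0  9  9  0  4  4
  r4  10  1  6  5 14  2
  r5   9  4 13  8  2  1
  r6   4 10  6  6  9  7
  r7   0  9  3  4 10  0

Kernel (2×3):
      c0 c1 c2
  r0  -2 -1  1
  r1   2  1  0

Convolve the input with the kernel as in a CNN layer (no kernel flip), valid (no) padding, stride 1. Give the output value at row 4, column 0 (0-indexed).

7

The receptive field on the input at this output position is [10 1 6 / 9 4 13]. Elementwise product with the kernel and sum: 10·-2 + 1·-1 + 6·1 + 9·2 + 4·1.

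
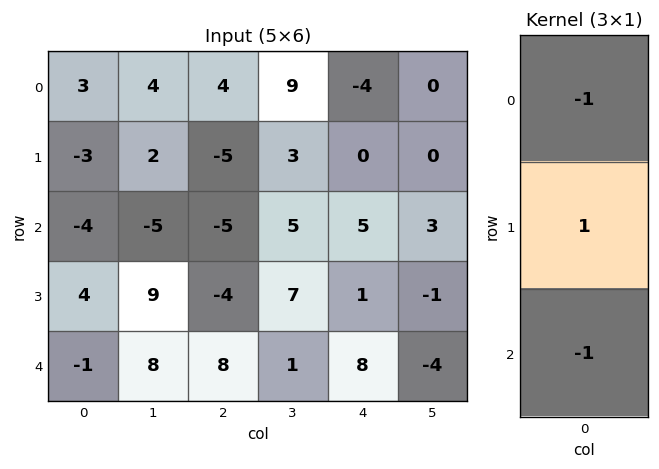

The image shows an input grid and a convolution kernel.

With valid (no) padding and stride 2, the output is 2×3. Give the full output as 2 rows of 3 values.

Output[0,0]: The receptive field on the input at this output position is [3 / -3 / -4]. Elementwise product with the kernel and sum: 3·-1 + -3·1 + -4·-1.
Output[0,1]: The receptive field on the input at this output position is [4 / -5 / -5]. Elementwise product with the kernel and sum: 4·-1 + -5·1 + -5·-1.

-2 -4 -1
9 -7 -12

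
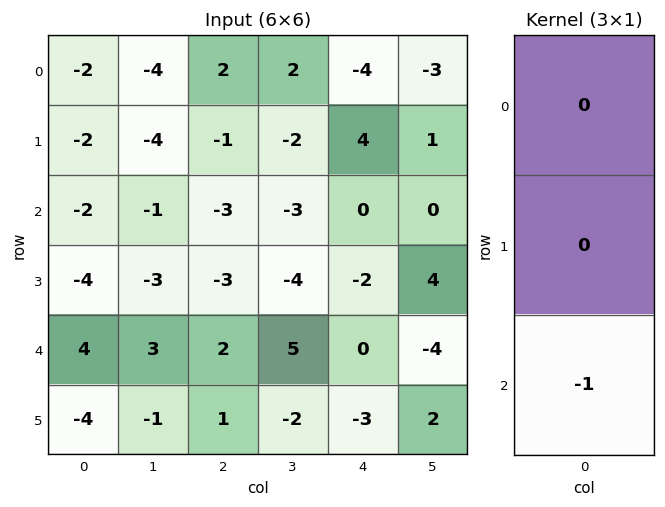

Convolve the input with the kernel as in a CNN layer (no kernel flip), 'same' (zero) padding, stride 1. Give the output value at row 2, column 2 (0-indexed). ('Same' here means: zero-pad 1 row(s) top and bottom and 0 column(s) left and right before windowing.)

The receptive field on the zero-padded input at this output position is [-1 / -3 / -3]. Elementwise product with the kernel and sum: -3·-1.

3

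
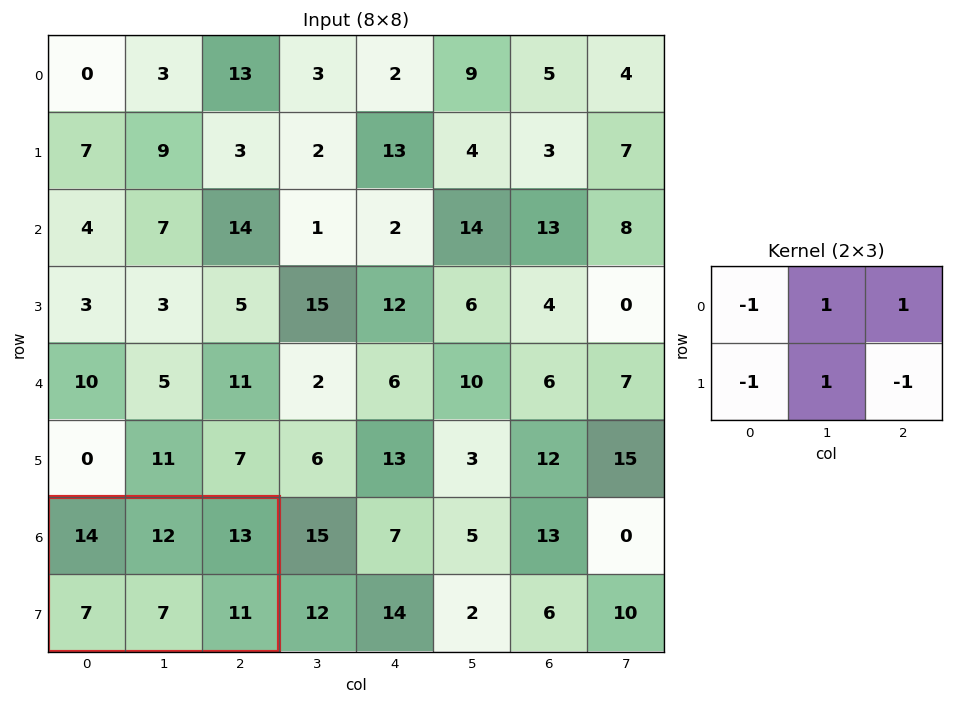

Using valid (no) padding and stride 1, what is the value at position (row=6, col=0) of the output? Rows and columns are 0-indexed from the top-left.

The receptive field on the input at this output position is [14 12 13 / 7 7 11]. Elementwise product with the kernel and sum: 14·-1 + 12·1 + 13·1 + 7·-1 + 7·1 + 11·-1.

0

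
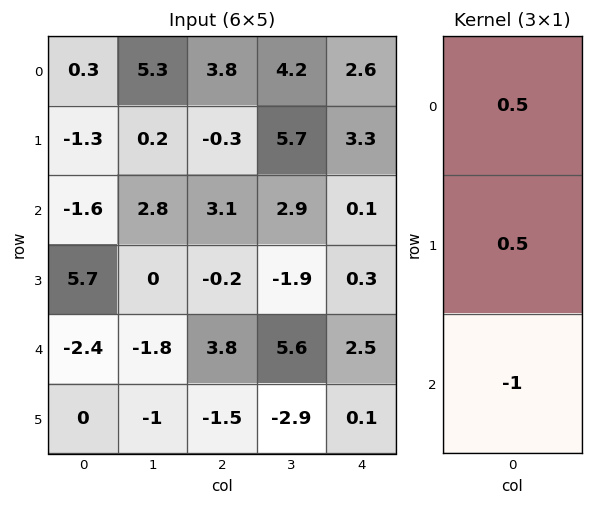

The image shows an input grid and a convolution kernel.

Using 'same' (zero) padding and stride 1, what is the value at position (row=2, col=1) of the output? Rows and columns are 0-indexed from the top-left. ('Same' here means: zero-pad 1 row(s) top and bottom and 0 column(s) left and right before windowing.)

1.5

The receptive field on the zero-padded input at this output position is [0.2 / 2.8 / 0]. Elementwise product with the kernel and sum: 0.2·0.5 + 2.8·0.5 + 0·-1.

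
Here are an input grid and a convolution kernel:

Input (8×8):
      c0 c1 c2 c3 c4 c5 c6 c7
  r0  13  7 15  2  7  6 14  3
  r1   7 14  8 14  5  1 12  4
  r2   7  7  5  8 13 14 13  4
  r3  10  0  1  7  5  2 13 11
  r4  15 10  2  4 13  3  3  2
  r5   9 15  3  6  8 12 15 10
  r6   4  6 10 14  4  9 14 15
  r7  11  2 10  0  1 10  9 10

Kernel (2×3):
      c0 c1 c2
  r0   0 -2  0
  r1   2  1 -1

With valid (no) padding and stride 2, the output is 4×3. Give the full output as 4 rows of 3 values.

6 21 -13
5 -12 -29
10 -4 7
2 -9 -15

Output[0,0]: The receptive field on the input at this output position is [13 7 15 / 7 14 8]. Elementwise product with the kernel and sum: 7·-2 + 7·2 + 14·1 + 8·-1.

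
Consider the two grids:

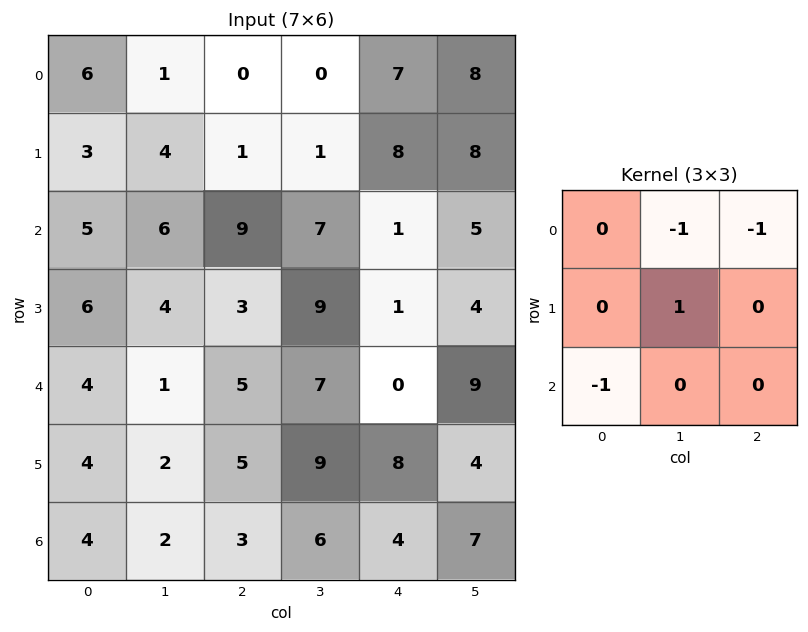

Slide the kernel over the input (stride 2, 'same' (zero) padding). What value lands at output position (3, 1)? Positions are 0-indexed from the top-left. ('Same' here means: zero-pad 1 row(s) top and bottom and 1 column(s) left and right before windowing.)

-11

The receptive field on the zero-padded input at this output position is [2 5 9 / 2 3 6 / 0 0 0]. Elementwise product with the kernel and sum: 5·-1 + 9·-1 + 3·1 + 0·-1.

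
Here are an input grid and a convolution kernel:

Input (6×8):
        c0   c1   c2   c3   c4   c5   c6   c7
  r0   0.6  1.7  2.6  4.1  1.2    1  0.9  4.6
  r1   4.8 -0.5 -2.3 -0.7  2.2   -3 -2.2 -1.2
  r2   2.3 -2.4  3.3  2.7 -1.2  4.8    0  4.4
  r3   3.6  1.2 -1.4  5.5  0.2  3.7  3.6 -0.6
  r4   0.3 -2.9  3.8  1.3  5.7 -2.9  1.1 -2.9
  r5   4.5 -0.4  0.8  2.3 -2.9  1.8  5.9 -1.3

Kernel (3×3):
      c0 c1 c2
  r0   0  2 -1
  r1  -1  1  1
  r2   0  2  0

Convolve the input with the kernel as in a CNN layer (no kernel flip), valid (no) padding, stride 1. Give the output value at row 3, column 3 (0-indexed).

The receptive field on the input at this output position is [5.5 0.2 3.7 / 1.3 5.7 -2.9 / 2.3 -2.9 1.8]. Elementwise product with the kernel and sum: 0.2·2 + 3.7·-1 + 1.3·-1 + 5.7·1 + -2.9·1 + -2.9·2.

-7.6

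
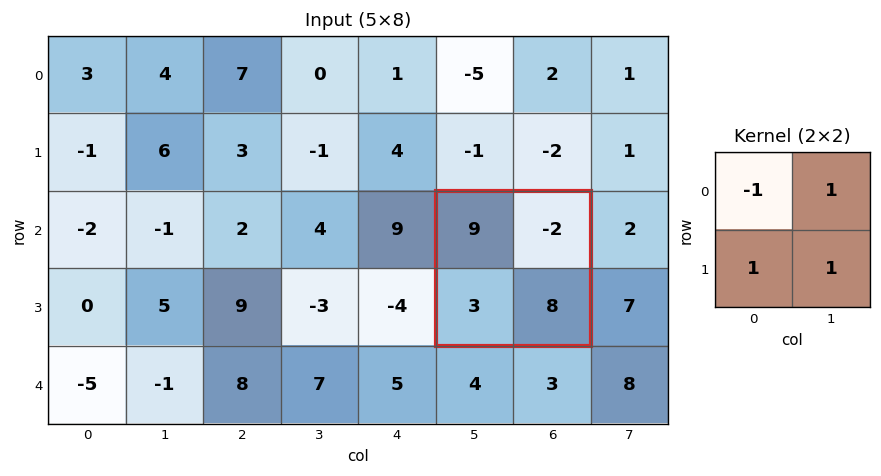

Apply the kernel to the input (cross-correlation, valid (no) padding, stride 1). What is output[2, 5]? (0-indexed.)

The receptive field on the input at this output position is [9 -2 / 3 8]. Elementwise product with the kernel and sum: 9·-1 + -2·1 + 3·1 + 8·1.

0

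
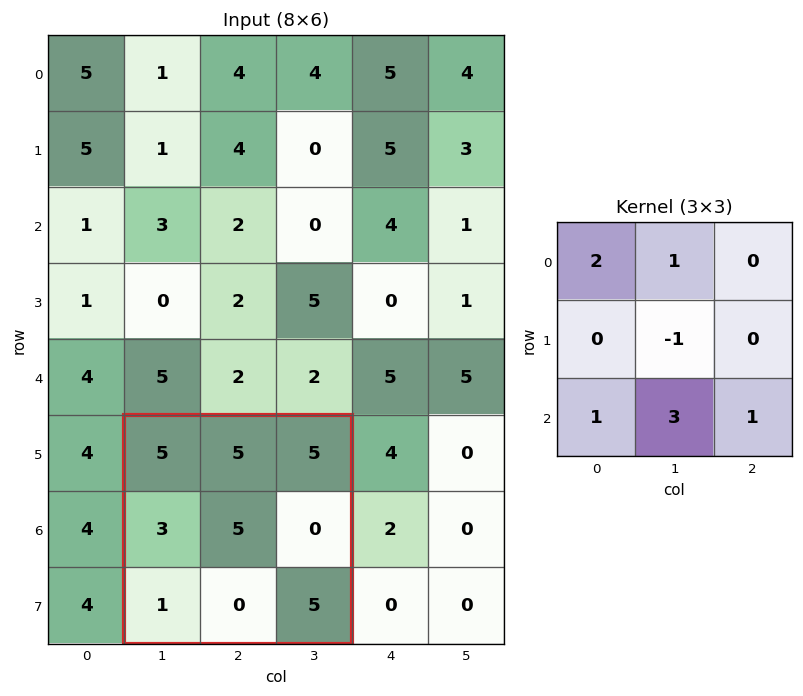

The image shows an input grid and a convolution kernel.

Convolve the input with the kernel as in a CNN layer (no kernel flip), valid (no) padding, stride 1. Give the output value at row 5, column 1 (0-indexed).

The receptive field on the input at this output position is [5 5 5 / 3 5 0 / 1 0 5]. Elementwise product with the kernel and sum: 5·2 + 5·1 + 5·-1 + 1·1 + 0·3 + 5·1.

16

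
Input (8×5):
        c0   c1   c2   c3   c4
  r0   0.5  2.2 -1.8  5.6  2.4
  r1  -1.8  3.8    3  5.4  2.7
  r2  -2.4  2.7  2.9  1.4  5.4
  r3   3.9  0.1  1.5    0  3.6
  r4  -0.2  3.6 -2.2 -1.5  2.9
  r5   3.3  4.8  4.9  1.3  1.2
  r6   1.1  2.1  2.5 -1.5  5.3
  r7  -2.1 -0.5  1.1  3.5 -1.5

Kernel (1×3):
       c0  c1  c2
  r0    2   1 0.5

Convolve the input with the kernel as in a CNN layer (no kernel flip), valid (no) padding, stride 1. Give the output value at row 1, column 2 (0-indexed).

The receptive field on the input at this output position is [3 5.4 2.7]. Elementwise product with the kernel and sum: 3·2 + 5.4·1 + 2.7·0.5.

12.75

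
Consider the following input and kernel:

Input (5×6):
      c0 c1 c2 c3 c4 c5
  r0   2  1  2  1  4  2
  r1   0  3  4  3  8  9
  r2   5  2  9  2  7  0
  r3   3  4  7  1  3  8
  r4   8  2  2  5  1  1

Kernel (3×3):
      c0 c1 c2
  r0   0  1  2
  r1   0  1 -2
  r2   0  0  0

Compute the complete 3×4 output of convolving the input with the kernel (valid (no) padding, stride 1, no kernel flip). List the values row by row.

Output[0,0]: The receptive field on the input at this output position is [2 1 2 / 0 3 4 / 5 2 9]. Elementwise product with the kernel and sum: 1·1 + 2·2 + 3·1 + 4·-2.
Output[0,1]: The receptive field on the input at this output position is [1 2 1 / 3 4 3 / 2 9 2]. Elementwise product with the kernel and sum: 2·1 + 1·2 + 4·1 + 3·-2.

0 2 -4 -2
-5 15 7 33
10 18 11 -6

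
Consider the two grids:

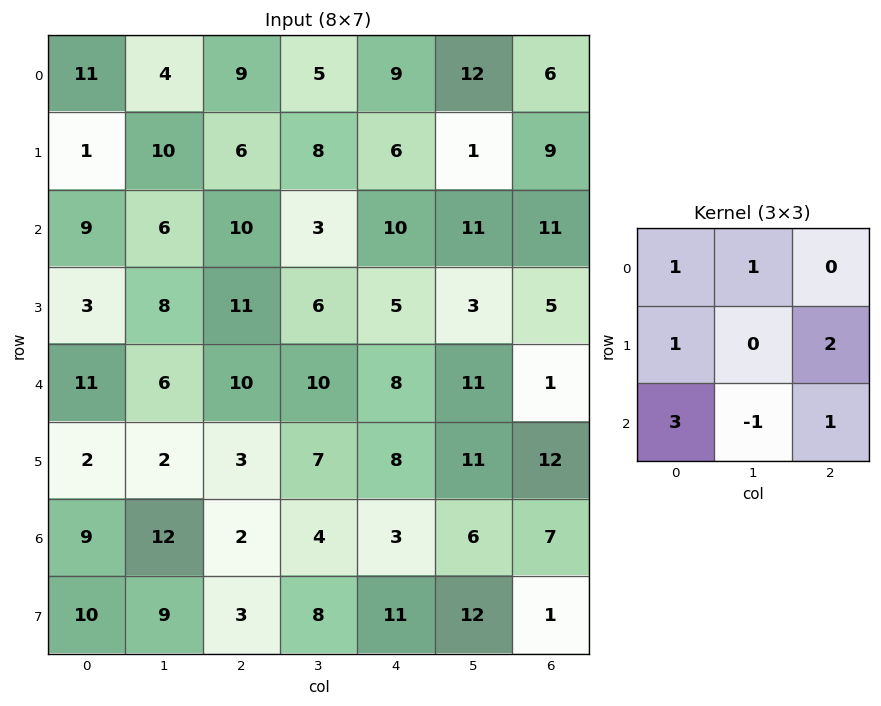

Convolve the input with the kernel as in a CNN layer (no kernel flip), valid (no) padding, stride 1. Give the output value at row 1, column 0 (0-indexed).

52

The receptive field on the input at this output position is [1 10 6 / 9 6 10 / 3 8 11]. Elementwise product with the kernel and sum: 1·1 + 10·1 + 9·1 + 10·2 + 3·3 + 8·-1 + 11·1.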